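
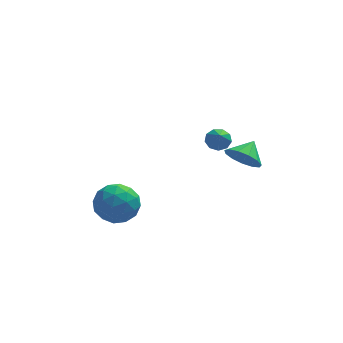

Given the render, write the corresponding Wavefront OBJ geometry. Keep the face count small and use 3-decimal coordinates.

v 2.93 0.279 -0.414
v 3.689 -0.164 -0.556
v 3.47 1.021 0.154
v 3.642 0.161 -0.935
v 3.369 0.523 -1.149
v 2.957 0.807 -1.13
v 2.536 0.924 -0.883
v 2.24 0.836 -0.488
v 2.164 0.571 -0.069
v 2.331 0.213 0.24
v 2.688 -0.124 0.341
v 3.122 -0.333 0.203
v 3.495 -0.348 -0.132
v 2.132 3.55 -1.507
v 2.506 3.192 -1.829
v 2.148 2.87 -0.733
v 2.728 3.459 -1.599
v 2.672 3.769 -1.325
v 2.363 3.976 -1.136
v 1.946 3.984 -1.121
v 1.616 3.789 -1.286
v 1.528 3.482 -1.555
v 1.723 3.206 -1.8
v 2.109 3.092 -1.909
v -2.75 -0.883 -1.634
v -1.878 -1.157 -1.094
v -3.102 -2.543 -1.906
v -2.23 -2.817 -1.366
v -3.056 -2.385 -0.857
v -2.839 -1.359 -0.689
v -2.141 -2.341 -2.311
v -1.924 -1.315 -2.143
v -1.502 -2.058 -1.512
v -2.067 -2.085 -0.613
v -2.913 -1.615 -2.387
v -3.478 -1.642 -1.488
v -2.283 -0.874 -1.34
v -2.697 -2.826 -1.66
v -3.183 -2.572 -1.361
v -2.67 -2.733 -1.043
v -2.848 -0.993 -1.102
v -2.335 -1.154 -0.784
v -3.028 -1.876 -0.645
v -2.645 -2.546 -2.216
v -2.132 -2.707 -1.898
v -2.31 -0.967 -1.957
v -1.797 -1.128 -1.639
v -1.952 -1.824 -2.355
v -1.549 -1.565 -1.268
v -1.756 -2.54 -1.428
v -1.704 -2.261 -1.984
v -1.576 -1.658 -1.885
v -1.882 -1.581 -0.74
v -2.089 -2.556 -0.9
v -2.574 -2.303 -0.601
v -2.446 -1.7 -0.502
v -1.66 -2.11 -0.986
v -2.891 -1.144 -2.1
v -3.098 -2.119 -2.26
v -2.534 -2 -2.498
v -2.406 -1.397 -2.399
v -3.224 -1.16 -1.572
v -3.431 -2.135 -1.732
v -3.404 -2.042 -1.115
v -3.276 -1.439 -1.016
v -3.32 -1.59 -2.014
f 2 1 4
f 2 4 3
f 4 1 5
f 4 5 3
f 5 1 6
f 5 6 3
f 6 1 7
f 6 7 3
f 7 1 8
f 7 8 3
f 8 1 9
f 8 9 3
f 9 1 10
f 9 10 3
f 10 1 11
f 10 11 3
f 11 1 12
f 11 12 3
f 12 1 13
f 12 13 3
f 13 1 2
f 13 2 3
f 15 14 17
f 15 17 16
f 17 14 18
f 17 18 16
f 18 14 19
f 18 19 16
f 19 14 20
f 19 20 16
f 20 14 21
f 20 21 16
f 21 14 22
f 21 22 16
f 22 14 23
f 22 23 16
f 23 14 24
f 23 24 16
f 24 14 15
f 24 15 16
f 25 62 41
f 62 36 65
f 41 65 30
f 62 65 41
f 25 41 37
f 41 30 42
f 37 42 26
f 41 42 37
f 25 37 46
f 37 26 47
f 46 47 32
f 37 47 46
f 25 46 58
f 46 32 61
f 58 61 35
f 46 61 58
f 25 58 62
f 58 35 66
f 62 66 36
f 58 66 62
f 26 42 53
f 42 30 56
f 53 56 34
f 42 56 53
f 30 65 43
f 65 36 64
f 43 64 29
f 65 64 43
f 36 66 63
f 66 35 59
f 63 59 27
f 66 59 63
f 35 61 60
f 61 32 48
f 60 48 31
f 61 48 60
f 32 47 52
f 47 26 49
f 52 49 33
f 47 49 52
f 28 54 40
f 54 34 55
f 40 55 29
f 54 55 40
f 28 40 38
f 40 29 39
f 38 39 27
f 40 39 38
f 28 38 45
f 38 27 44
f 45 44 31
f 38 44 45
f 28 45 50
f 45 31 51
f 50 51 33
f 45 51 50
f 28 50 54
f 50 33 57
f 54 57 34
f 50 57 54
f 29 55 43
f 55 34 56
f 43 56 30
f 55 56 43
f 27 39 63
f 39 29 64
f 63 64 36
f 39 64 63
f 31 44 60
f 44 27 59
f 60 59 35
f 44 59 60
f 33 51 52
f 51 31 48
f 52 48 32
f 51 48 52
f 34 57 53
f 57 33 49
f 53 49 26
f 57 49 53



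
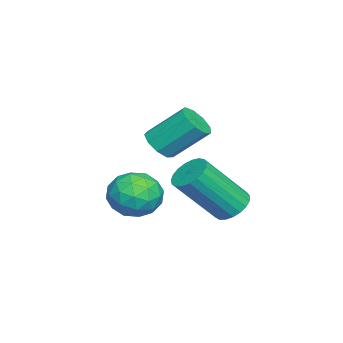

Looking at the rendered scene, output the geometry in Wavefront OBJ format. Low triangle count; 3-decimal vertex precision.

v -1.983 1.763 -1.285
v -1.34 1.062 -1.113
v -2.82 1.298 -0.047
v -2.177 0.597 0.125
v -1.931 1.523 0.261
v -1.414 1.81 -0.505
v -2.746 0.55 -0.655
v -2.229 0.837 -1.421
v -1.811 0.312 -0.724
v -1.307 0.913 -0.158
v -2.853 1.447 -1.002
v -2.349 2.048 -0.436
v -1.588 1.453 -1.308
v -2.572 0.907 0.148
v -2.428 1.451 0.227
v -2.049 1.039 0.329
v -1.632 1.893 -0.95
v -1.253 1.481 -0.849
v -1.601 1.752 -0.042
v -2.907 0.879 -0.311
v -2.528 0.467 -0.21
v -2.111 1.321 -1.489
v -1.732 0.909 -1.387
v -2.559 0.608 -1.118
v -1.487 0.6 -0.978
v -1.979 0.327 -0.25
v -2.313 0.299 -0.709
v -2.009 0.468 -1.159
v -1.191 0.954 -0.645
v -1.683 0.681 0.083
v -1.538 1.225 0.162
v -1.234 1.394 -0.288
v -1.468 0.513 -0.416
v -2.477 1.679 -1.243
v -2.969 1.406 -0.515
v -2.926 0.966 -0.872
v -2.622 1.135 -1.322
v -2.181 2.033 -0.91
v -2.673 1.76 -0.182
v -2.151 1.892 -0.001
v -1.847 2.061 -0.451
v -2.692 1.847 -0.744
v -1.077 2.229 2.116
v -0.531 2.028 2.405
v -0.677 3.169 3.474
v -1.223 3.371 3.184
v -0.436 2.331 2.095
v -0.581 3.472 3.163
v -0.64 2.587 1.794
v -0.785 3.728 2.862
v -1.049 2.675 1.644
v -1.194 3.816 2.712
v -1.471 2.555 1.714
v -1.617 3.696 2.783
v -1.709 2.283 1.973
v -1.855 3.424 3.041
v -1.651 1.985 2.298
v -1.797 3.126 3.367
v -1.325 1.802 2.538
v -1.471 2.943 3.607
v -0.883 1.819 2.581
v -1.028 2.96 3.649
v -1.206 4.492 -0.306
v -0.801 5.014 -0.107
v -0.069 3.83 1.505
v -0.474 3.308 1.306
v -1.042 5.065 0.04
v -0.31 3.882 1.653
v -1.311 5.018 0.128
v -0.579 3.834 1.74
v -1.562 4.879 0.14
v -0.83 3.696 1.752
v -1.752 4.674 0.075
v -1.019 3.49 1.688
v -1.847 4.437 -0.055
v -1.114 3.253 1.557
v -1.831 4.209 -0.23
v -1.099 3.026 1.383
v -1.707 4.031 -0.417
v -0.975 2.847 1.195
v -1.497 3.932 -0.585
v -0.765 2.748 1.027
v -1.236 3.93 -0.705
v -0.504 2.746 0.907
v -0.971 4.025 -0.756
v -0.238 2.841 0.856
v -0.745 4.201 -0.729
v -0.013 3.017 0.883
v -0.6 4.427 -0.629
v 0.132 3.243 0.983
v -0.559 4.664 -0.473
v 0.173 3.481 1.139
v -0.631 4.872 -0.289
v 0.102 3.688 1.324
f 1 38 17
f 38 12 41
f 17 41 6
f 38 41 17
f 1 17 13
f 17 6 18
f 13 18 2
f 17 18 13
f 1 13 22
f 13 2 23
f 22 23 8
f 13 23 22
f 1 22 34
f 22 8 37
f 34 37 11
f 22 37 34
f 1 34 38
f 34 11 42
f 38 42 12
f 34 42 38
f 2 18 29
f 18 6 32
f 29 32 10
f 18 32 29
f 6 41 19
f 41 12 40
f 19 40 5
f 41 40 19
f 12 42 39
f 42 11 35
f 39 35 3
f 42 35 39
f 11 37 36
f 37 8 24
f 36 24 7
f 37 24 36
f 8 23 28
f 23 2 25
f 28 25 9
f 23 25 28
f 4 30 16
f 30 10 31
f 16 31 5
f 30 31 16
f 4 16 14
f 16 5 15
f 14 15 3
f 16 15 14
f 4 14 21
f 14 3 20
f 21 20 7
f 14 20 21
f 4 21 26
f 21 7 27
f 26 27 9
f 21 27 26
f 4 26 30
f 26 9 33
f 30 33 10
f 26 33 30
f 5 31 19
f 31 10 32
f 19 32 6
f 31 32 19
f 3 15 39
f 15 5 40
f 39 40 12
f 15 40 39
f 7 20 36
f 20 3 35
f 36 35 11
f 20 35 36
f 9 27 28
f 27 7 24
f 28 24 8
f 27 24 28
f 10 33 29
f 33 9 25
f 29 25 2
f 33 25 29
f 44 43 47
f 44 47 45
f 45 47 48
f 45 48 46
f 47 43 49
f 47 49 48
f 48 49 50
f 48 50 46
f 49 43 51
f 49 51 50
f 50 51 52
f 50 52 46
f 51 43 53
f 51 53 52
f 52 53 54
f 52 54 46
f 53 43 55
f 53 55 54
f 54 55 56
f 54 56 46
f 55 43 57
f 55 57 56
f 56 57 58
f 56 58 46
f 57 43 59
f 57 59 58
f 58 59 60
f 58 60 46
f 59 43 61
f 59 61 60
f 60 61 62
f 60 62 46
f 61 43 44
f 61 44 62
f 62 44 45
f 62 45 46
f 64 63 67
f 64 67 65
f 65 67 68
f 65 68 66
f 67 63 69
f 67 69 68
f 68 69 70
f 68 70 66
f 69 63 71
f 69 71 70
f 70 71 72
f 70 72 66
f 71 63 73
f 71 73 72
f 72 73 74
f 72 74 66
f 73 63 75
f 73 75 74
f 74 75 76
f 74 76 66
f 75 63 77
f 75 77 76
f 76 77 78
f 76 78 66
f 77 63 79
f 77 79 78
f 78 79 80
f 78 80 66
f 79 63 81
f 79 81 80
f 80 81 82
f 80 82 66
f 81 63 83
f 81 83 82
f 82 83 84
f 82 84 66
f 83 63 85
f 83 85 84
f 84 85 86
f 84 86 66
f 85 63 87
f 85 87 86
f 86 87 88
f 86 88 66
f 87 63 89
f 87 89 88
f 88 89 90
f 88 90 66
f 89 63 91
f 89 91 90
f 90 91 92
f 90 92 66
f 91 63 93
f 91 93 92
f 92 93 94
f 92 94 66
f 93 63 64
f 93 64 94
f 94 64 65
f 94 65 66



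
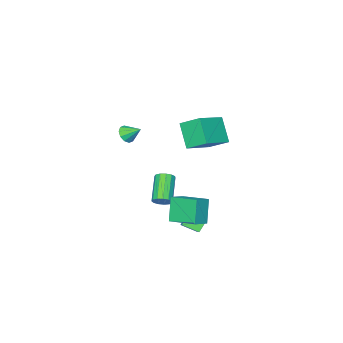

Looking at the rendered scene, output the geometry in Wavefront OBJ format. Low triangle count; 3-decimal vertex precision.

v 3.46 -3.338 2.602
v 3.655 -3.669 3.139
v 3.14 -2.462 3.258
v 3.972 -3.451 3.003
v 4.093 -3.19 2.713
v 3.973 -2.986 2.382
v 3.656 -2.916 2.134
v 3.265 -3.008 2.065
v 2.948 -3.225 2.202
v 2.826 -3.486 2.491
v 2.947 -3.69 2.823
v 3.264 -3.76 3.07
v 2.521 -1.336 -2.726
v 2.952 -1.307 -2.268
v 1.751 -2.316 -1.075
v 1.319 -2.344 -1.534
v 2.747 -1.02 -2.23
v 1.546 -2.028 -1.038
v 2.47 -0.832 -2.351
v 1.269 -1.841 -1.158
v 2.21 -0.805 -2.59
v 1.009 -1.813 -1.398
v 2.048 -0.946 -2.873
v 0.847 -1.955 -1.68
v 2.036 -1.211 -3.109
v 0.835 -2.219 -1.917
v 2.178 -1.515 -3.223
v 0.977 -2.524 -2.031
v 2.429 -1.763 -3.18
v 1.228 -2.771 -1.988
v 2.709 -1.875 -2.993
v 1.508 -2.883 -1.8
v 2.929 -1.815 -2.721
v 1.728 -2.824 -1.528
v 3.019 -1.604 -2.45
v 1.818 -2.612 -1.258
v 0.552 -0.041 3.805
v 0.168 1.198 4.599
v 1.033 1.021 2.382
v 0.649 2.259 3.176
v 2.471 0.081 4.544
v 2.087 1.319 5.338
v 2.952 1.142 3.121
v 2.568 2.381 3.915
v 2.999 0.747 -3.132
v 2.369 0.248 -1.589
v 2.667 2.553 -2.683
v 2.038 2.053 -1.139
v 4.042 0.827 -2.681
v 3.413 0.327 -1.137
v 3.711 2.632 -2.231
v 3.081 2.133 -0.688
v 1.411 1.078 -3.796
v 1.893 1.695 -3.276
v 2.014 1.134 -4.421
v 2.496 1.751 -3.901
v 1.984 0.229 -3.319
v 2.466 0.846 -2.799
v 2.587 0.285 -3.944
v 3.069 0.902 -3.424
f 2 1 4
f 2 4 3
f 4 1 5
f 4 5 3
f 5 1 6
f 5 6 3
f 6 1 7
f 6 7 3
f 7 1 8
f 7 8 3
f 8 1 9
f 8 9 3
f 9 1 10
f 9 10 3
f 10 1 11
f 10 11 3
f 11 1 12
f 11 12 3
f 12 1 2
f 12 2 3
f 14 13 17
f 14 17 15
f 15 17 18
f 15 18 16
f 17 13 19
f 17 19 18
f 18 19 20
f 18 20 16
f 19 13 21
f 19 21 20
f 20 21 22
f 20 22 16
f 21 13 23
f 21 23 22
f 22 23 24
f 22 24 16
f 23 13 25
f 23 25 24
f 24 25 26
f 24 26 16
f 25 13 27
f 25 27 26
f 26 27 28
f 26 28 16
f 27 13 29
f 27 29 28
f 28 29 30
f 28 30 16
f 29 13 31
f 29 31 30
f 30 31 32
f 30 32 16
f 31 13 33
f 31 33 32
f 32 33 34
f 32 34 16
f 33 13 35
f 33 35 34
f 34 35 36
f 34 36 16
f 35 13 14
f 35 14 36
f 36 14 15
f 36 15 16
f 38 40 37
f 41 38 37
f 37 40 39
f 39 41 37
f 38 44 40
f 42 38 41
f 42 44 38
f 40 44 39
f 43 41 39
f 39 44 43
f 43 42 41
f 44 42 43
f 46 48 45
f 49 46 45
f 45 48 47
f 47 49 45
f 46 52 48
f 50 46 49
f 50 52 46
f 48 52 47
f 51 49 47
f 47 52 51
f 51 50 49
f 52 50 51
f 54 56 53
f 57 54 53
f 53 56 55
f 55 57 53
f 54 60 56
f 58 54 57
f 58 60 54
f 56 60 55
f 59 57 55
f 55 60 59
f 59 58 57
f 60 58 59



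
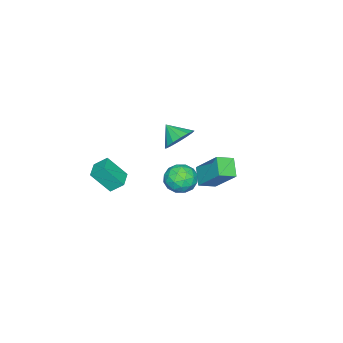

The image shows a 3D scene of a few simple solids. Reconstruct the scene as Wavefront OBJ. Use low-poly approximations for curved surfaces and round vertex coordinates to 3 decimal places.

v -3.215 -0.704 2.16
v -2.355 -0.583 2.519
v -3.385 -1.636 2.88
v -2.648 -0.313 2.799
v -3.092 -0.148 2.908
v -3.57 -0.132 2.817
v -3.953 -0.27 2.549
v -4.138 -0.523 2.177
v -4.076 -0.825 1.801
v -3.783 -1.095 1.521
v -3.338 -1.259 1.412
v -2.861 -1.275 1.503
v -2.478 -1.138 1.771
v -2.293 -0.885 2.143
v -1.864 -3.883 -1.415
v -1.425 -4.814 -0.203
v -2.129 -3.209 -0.801
v -1.69 -4.139 0.411
v -0.87 -3.461 -1.451
v -0.431 -4.391 -0.239
v -1.135 -2.786 -0.837
v -0.696 -3.717 0.375
v -3.922 -0.077 -1.415
v -3.035 -0.486 -1.358
v -4.585 -1.514 -1.402
v -3.698 -1.923 -1.345
v -4.054 -1.419 -0.586
v -3.644 -0.531 -0.594
v -3.976 -1.469 -2.166
v -3.566 -0.581 -2.174
v -3.069 -1.346 -1.822
v -3.117 -1.315 -0.846
v -4.503 -0.685 -1.914
v -4.551 -0.654 -0.938
v -3.42 -0.156 -1.387
v -4.2 -1.844 -1.373
v -4.409 -1.548 -0.926
v -3.888 -1.789 -0.893
v -3.778 -0.182 -0.938
v -3.257 -0.422 -0.905
v -3.856 -0.971 -0.452
v -4.363 -1.578 -1.855
v -3.842 -1.818 -1.822
v -3.732 -0.211 -1.867
v -3.211 -0.452 -1.834
v -3.764 -1.029 -2.308
v -2.919 -0.901 -1.627
v -3.309 -1.746 -1.62
v -3.472 -1.479 -2.102
v -3.231 -0.957 -2.106
v -2.947 -0.883 -1.053
v -3.337 -1.728 -1.046
v -3.546 -1.432 -0.6
v -3.305 -0.91 -0.604
v -2.967 -1.389 -1.326
v -4.283 -0.272 -1.714
v -4.673 -1.117 -1.707
v -4.315 -1.09 -2.156
v -4.074 -0.568 -2.16
v -4.311 -0.254 -1.14
v -4.701 -1.099 -1.133
v -4.389 -1.043 -0.654
v -4.148 -0.521 -0.658
v -4.653 -0.611 -1.434
v -2.247 1.826 1.505
v -1.919 3.179 2.996
v -1.504 2.398 0.822
v -1.176 3.751 2.313
v -1.504 1.269 1.847
v -1.176 2.622 3.338
v -0.761 1.841 1.164
v -0.433 3.194 2.655
f 2 1 4
f 2 4 3
f 4 1 5
f 4 5 3
f 5 1 6
f 5 6 3
f 6 1 7
f 6 7 3
f 7 1 8
f 7 8 3
f 8 1 9
f 8 9 3
f 9 1 10
f 9 10 3
f 10 1 11
f 10 11 3
f 11 1 12
f 11 12 3
f 12 1 13
f 12 13 3
f 13 1 14
f 13 14 3
f 14 1 2
f 14 2 3
f 16 18 15
f 19 16 15
f 15 18 17
f 17 19 15
f 16 22 18
f 20 16 19
f 20 22 16
f 18 22 17
f 21 19 17
f 17 22 21
f 21 20 19
f 22 20 21
f 23 60 39
f 60 34 63
f 39 63 28
f 60 63 39
f 23 39 35
f 39 28 40
f 35 40 24
f 39 40 35
f 23 35 44
f 35 24 45
f 44 45 30
f 35 45 44
f 23 44 56
f 44 30 59
f 56 59 33
f 44 59 56
f 23 56 60
f 56 33 64
f 60 64 34
f 56 64 60
f 24 40 51
f 40 28 54
f 51 54 32
f 40 54 51
f 28 63 41
f 63 34 62
f 41 62 27
f 63 62 41
f 34 64 61
f 64 33 57
f 61 57 25
f 64 57 61
f 33 59 58
f 59 30 46
f 58 46 29
f 59 46 58
f 30 45 50
f 45 24 47
f 50 47 31
f 45 47 50
f 26 52 38
f 52 32 53
f 38 53 27
f 52 53 38
f 26 38 36
f 38 27 37
f 36 37 25
f 38 37 36
f 26 36 43
f 36 25 42
f 43 42 29
f 36 42 43
f 26 43 48
f 43 29 49
f 48 49 31
f 43 49 48
f 26 48 52
f 48 31 55
f 52 55 32
f 48 55 52
f 27 53 41
f 53 32 54
f 41 54 28
f 53 54 41
f 25 37 61
f 37 27 62
f 61 62 34
f 37 62 61
f 29 42 58
f 42 25 57
f 58 57 33
f 42 57 58
f 31 49 50
f 49 29 46
f 50 46 30
f 49 46 50
f 32 55 51
f 55 31 47
f 51 47 24
f 55 47 51
f 66 68 65
f 69 66 65
f 65 68 67
f 67 69 65
f 66 72 68
f 70 66 69
f 70 72 66
f 68 72 67
f 71 69 67
f 67 72 71
f 71 70 69
f 72 70 71



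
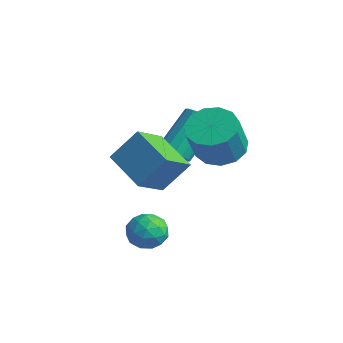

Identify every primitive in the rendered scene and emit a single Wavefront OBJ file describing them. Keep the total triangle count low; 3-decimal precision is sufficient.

v 2.312 0.957 -0.389
v 2.669 -0.3 0.346
v 2.8 1.816 0.844
v 3.157 0.558 1.579
v 4.043 1.022 -1.119
v 4.4 -0.236 -0.384
v 4.531 1.88 0.114
v 4.888 0.623 0.849
v 3.229 0.137 -3.13
v 3.492 0.495 -2.428
v 4.448 0.305 -3.672
v 4.711 0.663 -2.97
v 4.534 -0.149 -2.982
v 3.781 -0.253 -2.647
v 4.159 1.053 -3.453
v 3.406 0.949 -3.118
v 4.067 1.061 -2.628
v 4.299 0.318 -2.336
v 3.641 0.482 -3.764
v 3.873 -0.261 -3.472
v 3.254 0.301 -2.731
v 4.686 0.499 -3.369
v 4.583 0.022 -3.376
v 4.737 0.232 -2.963
v 3.424 -0.138 -2.86
v 3.578 0.072 -2.447
v 4.191 -0.306 -2.773
v 4.362 0.728 -3.653
v 4.516 0.938 -3.24
v 3.203 0.568 -3.137
v 3.357 0.778 -2.724
v 3.749 1.106 -3.327
v 3.746 0.844 -2.436
v 4.462 0.943 -2.755
v 4.138 1.172 -3.039
v 3.695 1.111 -2.842
v 3.882 0.408 -2.265
v 4.599 0.507 -2.583
v 4.495 0.029 -2.59
v 4.052 -0.032 -2.394
v 4.22 0.74 -2.382
v 3.341 0.293 -3.517
v 4.058 0.392 -3.835
v 3.888 0.832 -3.706
v 3.445 0.771 -3.51
v 3.478 -0.143 -3.345
v 4.194 -0.044 -3.664
v 4.245 -0.311 -3.258
v 3.802 -0.372 -3.061
v 3.72 0.06 -3.718
v 3.631 3.809 0.127
v 4.566 3.814 -0.254
v 5.185 2.957 1.252
v 4.249 2.951 1.633
v 4.511 4.297 0.043
v 5.13 3.439 1.549
v 4.176 4.624 0.367
v 4.795 3.767 1.873
v 3.669 4.692 0.615
v 4.288 3.835 2.12
v 3.149 4.48 0.708
v 3.768 3.623 2.213
v 2.782 4.055 0.616
v 3.401 3.198 2.122
v 2.684 3.552 0.37
v 3.303 2.694 1.875
v 2.887 3.13 0.046
v 3.506 2.272 1.552
v 3.326 2.923 -0.252
v 3.945 2.066 1.254
v 3.862 2.998 -0.429
v 4.481 2.141 1.076
v 4.324 3.33 -0.43
v 4.943 2.473 1.076
v 1.599 3.125 -0.914
v 2.262 3.073 -0.732
v 1.964 4.524 0.757
v 1.301 4.575 0.574
v 2.255 3.328 -0.982
v 1.957 4.779 0.507
v 2.071 3.529 -1.214
v 1.773 4.98 0.275
v 1.762 3.621 -1.365
v 1.464 5.072 0.123
v 1.408 3.58 -1.396
v 1.11 5.031 0.092
v 1.106 3.417 -1.298
v 0.808 4.868 0.191
v 0.936 3.176 -1.097
v 0.638 4.627 0.392
v 0.943 2.921 -0.847
v 0.645 4.372 0.642
v 1.127 2.72 -0.615
v 0.829 4.171 0.874
v 1.436 2.628 -0.463
v 1.138 4.079 1.025
v 1.79 2.669 -0.432
v 1.492 4.12 1.056
v 2.092 2.832 -0.531
v 1.794 4.283 0.958
f 2 4 1
f 5 2 1
f 1 4 3
f 3 5 1
f 2 8 4
f 6 2 5
f 6 8 2
f 4 8 3
f 7 5 3
f 3 8 7
f 7 6 5
f 8 6 7
f 9 46 25
f 46 20 49
f 25 49 14
f 46 49 25
f 9 25 21
f 25 14 26
f 21 26 10
f 25 26 21
f 9 21 30
f 21 10 31
f 30 31 16
f 21 31 30
f 9 30 42
f 30 16 45
f 42 45 19
f 30 45 42
f 9 42 46
f 42 19 50
f 46 50 20
f 42 50 46
f 10 26 37
f 26 14 40
f 37 40 18
f 26 40 37
f 14 49 27
f 49 20 48
f 27 48 13
f 49 48 27
f 20 50 47
f 50 19 43
f 47 43 11
f 50 43 47
f 19 45 44
f 45 16 32
f 44 32 15
f 45 32 44
f 16 31 36
f 31 10 33
f 36 33 17
f 31 33 36
f 12 38 24
f 38 18 39
f 24 39 13
f 38 39 24
f 12 24 22
f 24 13 23
f 22 23 11
f 24 23 22
f 12 22 29
f 22 11 28
f 29 28 15
f 22 28 29
f 12 29 34
f 29 15 35
f 34 35 17
f 29 35 34
f 12 34 38
f 34 17 41
f 38 41 18
f 34 41 38
f 13 39 27
f 39 18 40
f 27 40 14
f 39 40 27
f 11 23 47
f 23 13 48
f 47 48 20
f 23 48 47
f 15 28 44
f 28 11 43
f 44 43 19
f 28 43 44
f 17 35 36
f 35 15 32
f 36 32 16
f 35 32 36
f 18 41 37
f 41 17 33
f 37 33 10
f 41 33 37
f 52 51 55
f 52 55 53
f 53 55 56
f 53 56 54
f 55 51 57
f 55 57 56
f 56 57 58
f 56 58 54
f 57 51 59
f 57 59 58
f 58 59 60
f 58 60 54
f 59 51 61
f 59 61 60
f 60 61 62
f 60 62 54
f 61 51 63
f 61 63 62
f 62 63 64
f 62 64 54
f 63 51 65
f 63 65 64
f 64 65 66
f 64 66 54
f 65 51 67
f 65 67 66
f 66 67 68
f 66 68 54
f 67 51 69
f 67 69 68
f 68 69 70
f 68 70 54
f 69 51 71
f 69 71 70
f 70 71 72
f 70 72 54
f 71 51 73
f 71 73 72
f 72 73 74
f 72 74 54
f 73 51 52
f 73 52 74
f 74 52 53
f 74 53 54
f 76 75 79
f 76 79 77
f 77 79 80
f 77 80 78
f 79 75 81
f 79 81 80
f 80 81 82
f 80 82 78
f 81 75 83
f 81 83 82
f 82 83 84
f 82 84 78
f 83 75 85
f 83 85 84
f 84 85 86
f 84 86 78
f 85 75 87
f 85 87 86
f 86 87 88
f 86 88 78
f 87 75 89
f 87 89 88
f 88 89 90
f 88 90 78
f 89 75 91
f 89 91 90
f 90 91 92
f 90 92 78
f 91 75 93
f 91 93 92
f 92 93 94
f 92 94 78
f 93 75 95
f 93 95 94
f 94 95 96
f 94 96 78
f 95 75 97
f 95 97 96
f 96 97 98
f 96 98 78
f 97 75 99
f 97 99 98
f 98 99 100
f 98 100 78
f 99 75 76
f 99 76 100
f 100 76 77
f 100 77 78



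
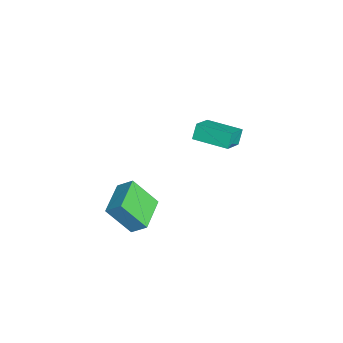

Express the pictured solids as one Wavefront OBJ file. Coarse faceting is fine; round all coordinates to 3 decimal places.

v -3.419 2.301 2.26
v -2.295 1.639 3.078
v -2.473 3.891 2.245
v -1.348 3.228 3.063
v -3.012 2.052 1.497
v -1.887 1.389 2.315
v -2.065 3.641 1.482
v -0.941 2.979 2.3
v 2.035 -2.476 3.004
v 2.366 -1.792 3.639
v 2.37 -1.356 1.623
v 2.701 -0.672 2.258
v 3.699 -3.148 2.862
v 4.03 -2.464 3.497
v 4.034 -2.028 1.481
v 4.365 -1.344 2.116
f 2 4 1
f 5 2 1
f 1 4 3
f 3 5 1
f 2 8 4
f 6 2 5
f 6 8 2
f 4 8 3
f 7 5 3
f 3 8 7
f 7 6 5
f 8 6 7
f 10 12 9
f 13 10 9
f 9 12 11
f 11 13 9
f 10 16 12
f 14 10 13
f 14 16 10
f 12 16 11
f 15 13 11
f 11 16 15
f 15 14 13
f 16 14 15



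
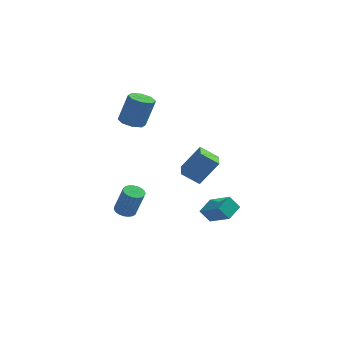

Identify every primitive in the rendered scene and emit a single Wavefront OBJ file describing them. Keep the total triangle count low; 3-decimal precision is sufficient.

v 1.159 -4.067 -2.739
v 2.448 -4.788 -2.003
v 1.482 -3.027 -2.285
v 2.771 -3.748 -1.549
v 1.709 -3.892 -3.531
v 2.998 -4.613 -2.795
v 2.032 -2.852 -3.077
v 3.321 -3.573 -2.341
v -3.691 -0.922 2.269
v -2.983 -1.295 2.091
v -2.421 -1.132 3.972
v -3.129 -0.758 4.151
v -2.949 -0.672 2.026
v -2.387 -0.509 3.907
v -3.349 -0.195 2.104
v -2.787 -0.032 3.985
v -3.949 -0.143 2.279
v -3.387 0.02 4.16
v -4.399 -0.548 2.448
v -3.837 -0.385 4.329
v -4.433 -1.171 2.513
v -3.871 -1.008 4.394
v -4.033 -1.648 2.435
v -3.471 -1.485 4.316
v -3.433 -1.7 2.26
v -2.871 -1.537 4.141
v -4.022 -1.28 -4.702
v -3.665 -1.805 -4.918
v -3.021 -2.084 -3.174
v -3.378 -1.56 -2.958
v -3.485 -1.595 -4.951
v -2.841 -1.874 -3.207
v -3.398 -1.33 -4.941
v -2.754 -1.609 -3.197
v -3.419 -1.057 -4.889
v -2.775 -1.336 -3.145
v -3.544 -0.823 -4.805
v -2.9 -1.102 -3.061
v -3.752 -0.667 -4.704
v -3.107 -0.947 -2.96
v -4.006 -0.618 -4.602
v -3.362 -0.897 -2.858
v -4.264 -0.683 -4.517
v -3.619 -0.963 -2.773
v -4.479 -0.852 -4.465
v -3.835 -1.131 -2.721
v -4.616 -1.094 -4.453
v -3.971 -1.374 -2.709
v -4.65 -1.369 -4.484
v -4.005 -1.648 -2.74
v -4.575 -1.628 -4.553
v -3.931 -1.908 -2.81
v -4.405 -1.828 -4.648
v -3.761 -2.107 -2.904
v -4.169 -1.932 -4.752
v -3.524 -2.212 -3.008
v -3.907 -1.924 -4.848
v -3.263 -2.203 -3.104
v 0.072 -3.974 -0.026
v 1.042 -3.495 1.438
v -0.391 -2.353 -0.248
v 0.578 -1.875 1.216
v 1.082 -3.785 -0.756
v 2.051 -3.307 0.708
v 0.618 -2.165 -0.978
v 1.588 -1.686 0.486
f 2 4 1
f 5 2 1
f 1 4 3
f 3 5 1
f 2 8 4
f 6 2 5
f 6 8 2
f 4 8 3
f 7 5 3
f 3 8 7
f 7 6 5
f 8 6 7
f 10 9 13
f 10 13 11
f 11 13 14
f 11 14 12
f 13 9 15
f 13 15 14
f 14 15 16
f 14 16 12
f 15 9 17
f 15 17 16
f 16 17 18
f 16 18 12
f 17 9 19
f 17 19 18
f 18 19 20
f 18 20 12
f 19 9 21
f 19 21 20
f 20 21 22
f 20 22 12
f 21 9 23
f 21 23 22
f 22 23 24
f 22 24 12
f 23 9 25
f 23 25 24
f 24 25 26
f 24 26 12
f 25 9 10
f 25 10 26
f 26 10 11
f 26 11 12
f 28 27 31
f 28 31 29
f 29 31 32
f 29 32 30
f 31 27 33
f 31 33 32
f 32 33 34
f 32 34 30
f 33 27 35
f 33 35 34
f 34 35 36
f 34 36 30
f 35 27 37
f 35 37 36
f 36 37 38
f 36 38 30
f 37 27 39
f 37 39 38
f 38 39 40
f 38 40 30
f 39 27 41
f 39 41 40
f 40 41 42
f 40 42 30
f 41 27 43
f 41 43 42
f 42 43 44
f 42 44 30
f 43 27 45
f 43 45 44
f 44 45 46
f 44 46 30
f 45 27 47
f 45 47 46
f 46 47 48
f 46 48 30
f 47 27 49
f 47 49 48
f 48 49 50
f 48 50 30
f 49 27 51
f 49 51 50
f 50 51 52
f 50 52 30
f 51 27 53
f 51 53 52
f 52 53 54
f 52 54 30
f 53 27 55
f 53 55 54
f 54 55 56
f 54 56 30
f 55 27 57
f 55 57 56
f 56 57 58
f 56 58 30
f 57 27 28
f 57 28 58
f 58 28 29
f 58 29 30
f 60 62 59
f 63 60 59
f 59 62 61
f 61 63 59
f 60 66 62
f 64 60 63
f 64 66 60
f 62 66 61
f 65 63 61
f 61 66 65
f 65 64 63
f 66 64 65



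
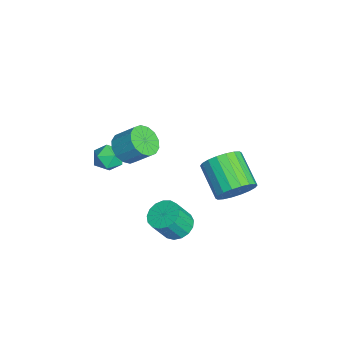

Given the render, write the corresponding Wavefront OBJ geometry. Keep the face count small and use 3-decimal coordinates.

v -3.49 -2.119 -0.677
v -3.109 -1.679 -1.254
v -2.331 -2.661 -0.326
v -1.95 -2.221 -0.903
v -2.265 -1.848 -0.245
v -2.981 -1.512 -0.462
v -2.459 -2.828 -1.118
v -3.175 -2.492 -1.335
v -2.472 -2.117 -1.528
v -2.352 -1.511 -0.988
v -3.088 -2.829 -0.592
v -2.968 -2.223 -0.052
v -1.098 3.777 -1.965
v -0.601 3.964 -1.071
v -2.165 3.29 -0.061
v -2.662 3.103 -0.955
v -0.824 4.362 -1.15
v -2.388 3.688 -0.14
v -1.1 4.644 -1.391
v -2.665 3.97 -0.381
v -1.377 4.754 -1.745
v -2.941 4.081 -0.735
v -1.598 4.671 -2.143
v -3.162 3.998 -1.133
v -1.72 4.411 -2.506
v -3.284 3.737 -1.496
v -1.719 4.025 -2.762
v -3.283 3.351 -1.751
v -1.595 3.59 -2.859
v -3.159 2.916 -1.849
v -1.372 3.192 -2.78
v -2.936 2.518 -1.77
v -1.095 2.91 -2.539
v -2.66 2.236 -1.529
v -0.819 2.799 -2.185
v -2.383 2.126 -1.175
v -0.598 2.882 -1.787
v -2.162 2.209 -0.777
v -0.476 3.143 -1.424
v -2.04 2.469 -0.414
v -0.477 3.529 -1.169
v -2.041 2.855 -0.158
v 1.826 0.996 -1.583
v 2.614 1.164 -1.733
v 2.983 0.512 -0.527
v 2.194 0.344 -0.377
v 2.49 1.474 -1.528
v 2.858 0.822 -0.321
v 2.213 1.675 -1.335
v 2.581 1.023 -0.128
v 1.847 1.72 -1.199
v 2.216 1.068 0.008
v 1.477 1.599 -1.151
v 1.846 0.947 0.056
v 1.187 1.34 -1.202
v 1.555 0.688 0.004
v 1.043 1.002 -1.341
v 1.411 0.351 -0.134
v 1.078 0.663 -1.535
v 1.446 0.011 -0.328
v 1.285 0.4 -1.74
v 1.653 -0.252 -0.533
v 1.615 0.273 -1.909
v 1.984 -0.378 -0.703
v 1.994 0.312 -2.004
v 2.363 -0.339 -0.797
v 2.334 0.508 -2.002
v 2.703 -0.144 -0.796
v 2.558 0.815 -1.905
v 2.927 0.164 -0.698
v 0.534 -1.28 2.857
v 1.347 -1.415 2.647
v 1.718 -0.554 3.533
v 0.906 -0.42 3.743
v 1.214 -1.088 2.384
v 1.586 -0.227 3.27
v 0.899 -0.812 2.249
v 1.271 0.049 3.135
v 0.486 -0.662 2.276
v 0.858 0.199 3.162
v 0.086 -0.677 2.459
v 0.458 0.183 3.345
v -0.194 -0.855 2.749
v 0.178 0.006 3.635
v -0.278 -1.146 3.067
v 0.093 -0.285 3.953
v -0.146 -1.473 3.33
v 0.226 -0.612 4.216
v 0.169 -1.749 3.465
v 0.541 -0.888 4.351
v 0.582 -1.899 3.438
v 0.954 -1.038 4.324
v 0.982 -1.883 3.255
v 1.354 -1.023 4.141
v 1.262 -1.706 2.965
v 1.634 -0.845 3.851
f 1 12 6
f 1 6 2
f 1 2 8
f 1 8 11
f 1 11 12
f 2 6 10
f 6 12 5
f 12 11 3
f 11 8 7
f 8 2 9
f 4 10 5
f 4 5 3
f 4 3 7
f 4 7 9
f 4 9 10
f 5 10 6
f 3 5 12
f 7 3 11
f 9 7 8
f 10 9 2
f 14 13 17
f 14 17 15
f 15 17 18
f 15 18 16
f 17 13 19
f 17 19 18
f 18 19 20
f 18 20 16
f 19 13 21
f 19 21 20
f 20 21 22
f 20 22 16
f 21 13 23
f 21 23 22
f 22 23 24
f 22 24 16
f 23 13 25
f 23 25 24
f 24 25 26
f 24 26 16
f 25 13 27
f 25 27 26
f 26 27 28
f 26 28 16
f 27 13 29
f 27 29 28
f 28 29 30
f 28 30 16
f 29 13 31
f 29 31 30
f 30 31 32
f 30 32 16
f 31 13 33
f 31 33 32
f 32 33 34
f 32 34 16
f 33 13 35
f 33 35 34
f 34 35 36
f 34 36 16
f 35 13 37
f 35 37 36
f 36 37 38
f 36 38 16
f 37 13 39
f 37 39 38
f 38 39 40
f 38 40 16
f 39 13 41
f 39 41 40
f 40 41 42
f 40 42 16
f 41 13 14
f 41 14 42
f 42 14 15
f 42 15 16
f 44 43 47
f 44 47 45
f 45 47 48
f 45 48 46
f 47 43 49
f 47 49 48
f 48 49 50
f 48 50 46
f 49 43 51
f 49 51 50
f 50 51 52
f 50 52 46
f 51 43 53
f 51 53 52
f 52 53 54
f 52 54 46
f 53 43 55
f 53 55 54
f 54 55 56
f 54 56 46
f 55 43 57
f 55 57 56
f 56 57 58
f 56 58 46
f 57 43 59
f 57 59 58
f 58 59 60
f 58 60 46
f 59 43 61
f 59 61 60
f 60 61 62
f 60 62 46
f 61 43 63
f 61 63 62
f 62 63 64
f 62 64 46
f 63 43 65
f 63 65 64
f 64 65 66
f 64 66 46
f 65 43 67
f 65 67 66
f 66 67 68
f 66 68 46
f 67 43 69
f 67 69 68
f 68 69 70
f 68 70 46
f 69 43 44
f 69 44 70
f 70 44 45
f 70 45 46
f 72 71 75
f 72 75 73
f 73 75 76
f 73 76 74
f 75 71 77
f 75 77 76
f 76 77 78
f 76 78 74
f 77 71 79
f 77 79 78
f 78 79 80
f 78 80 74
f 79 71 81
f 79 81 80
f 80 81 82
f 80 82 74
f 81 71 83
f 81 83 82
f 82 83 84
f 82 84 74
f 83 71 85
f 83 85 84
f 84 85 86
f 84 86 74
f 85 71 87
f 85 87 86
f 86 87 88
f 86 88 74
f 87 71 89
f 87 89 88
f 88 89 90
f 88 90 74
f 89 71 91
f 89 91 90
f 90 91 92
f 90 92 74
f 91 71 93
f 91 93 92
f 92 93 94
f 92 94 74
f 93 71 95
f 93 95 94
f 94 95 96
f 94 96 74
f 95 71 72
f 95 72 96
f 96 72 73
f 96 73 74



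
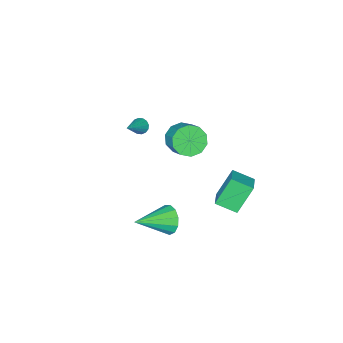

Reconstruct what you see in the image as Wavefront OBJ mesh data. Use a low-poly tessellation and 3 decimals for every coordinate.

v 0.254 -0.755 2.634
v 0.605 -0.284 1.85
v 1.037 0.745 2.661
v 0.686 0.275 3.446
v 0.031 -0.108 1.932
v 0.464 0.921 2.744
v -0.457 -0.179 2.283
v -0.025 0.85 3.094
v -0.674 -0.47 2.768
v -0.242 0.559 3.579
v -0.537 -0.87 3.202
v -0.105 0.159 4.013
v -0.097 -1.225 3.419
v 0.335 -0.196 4.23
v 0.476 -1.401 3.336
v 0.909 -0.372 4.148
v 0.965 -1.33 2.986
v 1.397 -0.301 3.797
v 1.182 -1.039 2.501
v 1.614 -0.01 3.312
v 1.045 -0.639 2.067
v 1.477 0.39 2.878
v 2.604 0.701 -1.869
v 3.018 1.222 -2.519
v 4.536 0.159 -1.071
v 2.936 1.536 -2.107
v 2.749 1.585 -1.621
v 2.515 1.353 -1.213
v 2.31 0.914 -1.013
v 2.198 0.408 -1.086
v 2.215 -0.006 -1.407
v 2.355 -0.195 -1.875
v 2.574 -0.1 -2.341
v 2.803 0.249 -2.658
v 2.968 0.742 -2.724
v -3.971 0.575 -3.079
v -3.284 -0.479 -2.538
v -3.06 1.401 -2.627
v -2.372 0.347 -2.086
v -2.948 0.373 -4.774
v -2.26 -0.681 -4.233
v -2.036 1.199 -4.322
v -1.349 0.145 -3.781
v 0.778 -3.514 2.033
v 1.055 -3.905 1.83
v 2.082 -3.106 3.027
v 1.108 -3.693 1.673
v 1.073 -3.433 1.613
v 0.958 -3.195 1.665
v 0.796 -3.042 1.816
v 0.628 -3.016 2.025
v 0.501 -3.124 2.236
v 0.448 -3.336 2.393
v 0.483 -3.596 2.454
v 0.597 -3.834 2.401
v 0.76 -3.986 2.251
v 0.927 -4.012 2.042
f 2 1 5
f 2 5 3
f 3 5 6
f 3 6 4
f 5 1 7
f 5 7 6
f 6 7 8
f 6 8 4
f 7 1 9
f 7 9 8
f 8 9 10
f 8 10 4
f 9 1 11
f 9 11 10
f 10 11 12
f 10 12 4
f 11 1 13
f 11 13 12
f 12 13 14
f 12 14 4
f 13 1 15
f 13 15 14
f 14 15 16
f 14 16 4
f 15 1 17
f 15 17 16
f 16 17 18
f 16 18 4
f 17 1 19
f 17 19 18
f 18 19 20
f 18 20 4
f 19 1 21
f 19 21 20
f 20 21 22
f 20 22 4
f 21 1 2
f 21 2 22
f 22 2 3
f 22 3 4
f 24 23 26
f 24 26 25
f 26 23 27
f 26 27 25
f 27 23 28
f 27 28 25
f 28 23 29
f 28 29 25
f 29 23 30
f 29 30 25
f 30 23 31
f 30 31 25
f 31 23 32
f 31 32 25
f 32 23 33
f 32 33 25
f 33 23 34
f 33 34 25
f 34 23 35
f 34 35 25
f 35 23 24
f 35 24 25
f 37 39 36
f 40 37 36
f 36 39 38
f 38 40 36
f 37 43 39
f 41 37 40
f 41 43 37
f 39 43 38
f 42 40 38
f 38 43 42
f 42 41 40
f 43 41 42
f 45 44 47
f 45 47 46
f 47 44 48
f 47 48 46
f 48 44 49
f 48 49 46
f 49 44 50
f 49 50 46
f 50 44 51
f 50 51 46
f 51 44 52
f 51 52 46
f 52 44 53
f 52 53 46
f 53 44 54
f 53 54 46
f 54 44 55
f 54 55 46
f 55 44 56
f 55 56 46
f 56 44 57
f 56 57 46
f 57 44 45
f 57 45 46



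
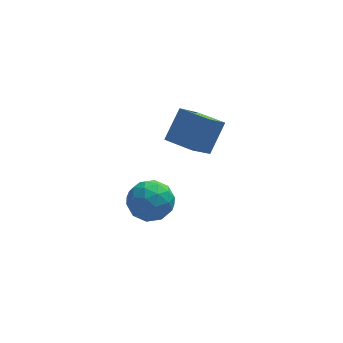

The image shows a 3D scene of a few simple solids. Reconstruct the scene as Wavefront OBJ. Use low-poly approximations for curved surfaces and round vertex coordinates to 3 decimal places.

v -2.451 -2.422 -1.694
v -1.917 -1.555 -1.993
v -1.063 -3.385 -2.007
v -0.529 -2.518 -2.306
v -0.797 -2.65 -1.287
v -1.655 -2.055 -1.094
v -1.325 -2.885 -2.906
v -2.183 -2.29 -2.713
v -1.221 -1.84 -2.743
v -0.895 -1.696 -1.742
v -2.085 -3.244 -2.258
v -1.759 -3.1 -1.257
v -2.306 -1.904 -1.816
v -0.674 -3.036 -2.184
v -0.832 -3.114 -1.585
v -0.518 -2.604 -1.761
v -2.152 -2.198 -1.287
v -1.838 -1.688 -1.464
v -1.18 -2.332 -1.049
v -1.142 -3.252 -2.536
v -0.828 -2.742 -2.713
v -2.462 -2.336 -2.239
v -2.148 -1.826 -2.415
v -1.8 -2.608 -2.951
v -1.583 -1.562 -2.433
v -0.767 -2.128 -2.616
v -1.235 -2.344 -2.969
v -1.739 -1.994 -2.855
v -1.391 -1.477 -1.845
v -0.575 -2.043 -2.029
v -0.733 -2.121 -1.43
v -1.237 -1.771 -1.316
v -0.982 -1.645 -2.285
v -2.405 -2.897 -1.971
v -1.589 -3.463 -2.155
v -1.743 -3.169 -2.684
v -2.247 -2.819 -2.57
v -2.213 -2.812 -1.384
v -1.397 -3.378 -1.567
v -1.241 -2.946 -1.145
v -1.745 -2.596 -1.031
v -1.998 -3.295 -1.715
v -0.986 -3.111 2.448
v -0.291 -2.329 3.646
v -0.184 -2.376 1.504
v 0.511 -1.595 2.702
v -0.011 -4.085 2.518
v 0.684 -3.304 3.716
v 0.791 -3.351 1.574
v 1.486 -2.569 2.772
f 1 38 17
f 38 12 41
f 17 41 6
f 38 41 17
f 1 17 13
f 17 6 18
f 13 18 2
f 17 18 13
f 1 13 22
f 13 2 23
f 22 23 8
f 13 23 22
f 1 22 34
f 22 8 37
f 34 37 11
f 22 37 34
f 1 34 38
f 34 11 42
f 38 42 12
f 34 42 38
f 2 18 29
f 18 6 32
f 29 32 10
f 18 32 29
f 6 41 19
f 41 12 40
f 19 40 5
f 41 40 19
f 12 42 39
f 42 11 35
f 39 35 3
f 42 35 39
f 11 37 36
f 37 8 24
f 36 24 7
f 37 24 36
f 8 23 28
f 23 2 25
f 28 25 9
f 23 25 28
f 4 30 16
f 30 10 31
f 16 31 5
f 30 31 16
f 4 16 14
f 16 5 15
f 14 15 3
f 16 15 14
f 4 14 21
f 14 3 20
f 21 20 7
f 14 20 21
f 4 21 26
f 21 7 27
f 26 27 9
f 21 27 26
f 4 26 30
f 26 9 33
f 30 33 10
f 26 33 30
f 5 31 19
f 31 10 32
f 19 32 6
f 31 32 19
f 3 15 39
f 15 5 40
f 39 40 12
f 15 40 39
f 7 20 36
f 20 3 35
f 36 35 11
f 20 35 36
f 9 27 28
f 27 7 24
f 28 24 8
f 27 24 28
f 10 33 29
f 33 9 25
f 29 25 2
f 33 25 29
f 44 46 43
f 47 44 43
f 43 46 45
f 45 47 43
f 44 50 46
f 48 44 47
f 48 50 44
f 46 50 45
f 49 47 45
f 45 50 49
f 49 48 47
f 50 48 49



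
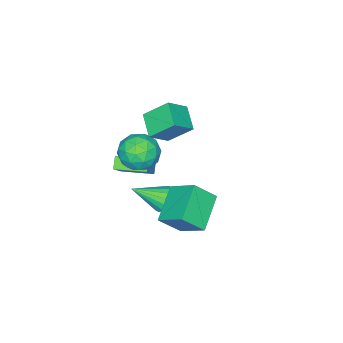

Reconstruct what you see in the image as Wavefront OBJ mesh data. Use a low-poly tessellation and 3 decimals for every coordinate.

v -0.519 -4.335 -2.766
v -1.068 -4.644 -2.196
v -1.286 -2.65 -2.59
v -1.835 -2.959 -2.02
v 0.535 -3.981 -1.56
v -0.014 -4.29 -0.99
v -0.232 -2.296 -1.384
v -0.781 -2.605 -0.814
v 0.18 -0.847 -2.544
v 0.843 -0.327 -2.717
v 1.4 -2.033 -1.436
v 0.682 -0.17 -2.372
v 0.407 -0.168 -2.067
v 0.079 -0.322 -1.87
v -0.225 -0.596 -1.828
v -0.437 -0.927 -1.95
v -0.507 -1.24 -2.208
v -0.42 -1.463 -2.543
v -0.195 -1.545 -2.878
v 0.116 -1.467 -3.136
v 0.441 -1.247 -3.259
v 0.707 -0.935 -3.218
v 0.852 -0.603 -3.022
v -2.75 -2.836 -0.857
v -3.653 -3.982 -0.2
v -3.401 -1.612 0.384
v -4.304 -2.758 1.041
v -1.576 -3.202 0.119
v -2.479 -4.348 0.776
v -2.227 -1.978 1.36
v -3.13 -3.124 2.017
v 2.104 1.146 1.263
v 2.121 2.668 2.315
v 1.251 1.929 0.145
v 1.267 3.45 1.197
v 3.953 1.79 0.303
v 3.969 3.311 1.355
v 3.099 2.572 -0.815
v 3.116 4.094 0.237
v 1.643 -0.13 3.425
v 2.32 0.036 2.449
v 1.6 -2.036 3.071
v 2.277 -1.87 2.095
v 2.747 -1.706 3.185
v 2.774 -0.528 3.404
v 1.146 -1.472 2.116
v 1.173 -0.294 2.335
v 2.012 -0.793 1.64
v 3.002 -0.938 2.301
v 0.918 -1.062 3.219
v 1.908 -1.207 3.88
v 1.985 0.121 2.968
v 1.935 -2.121 2.552
v 2.211 -2.024 3.193
v 2.609 -1.927 2.619
v 2.252 -0.211 3.53
v 2.65 -0.114 2.956
v 2.901 -1.138 3.389
v 1.27 -1.886 2.564
v 1.668 -1.789 1.99
v 1.311 -0.073 2.901
v 1.709 0.024 2.327
v 1.019 -0.862 2.131
v 2.202 -0.269 1.919
v 2.177 -1.39 1.711
v 1.512 -1.156 1.723
v 1.528 -0.463 1.852
v 2.784 -0.355 2.308
v 2.758 -1.475 2.099
v 3.035 -1.379 2.74
v 3.051 -0.686 2.869
v 2.603 -0.842 1.832
v 1.162 -0.525 3.421
v 1.136 -1.645 3.212
v 0.869 -1.314 2.651
v 0.885 -0.621 2.78
v 1.743 -0.61 3.809
v 1.718 -1.731 3.601
v 2.392 -1.537 3.668
v 2.408 -0.844 3.797
v 1.317 -1.158 3.688
f 2 4 1
f 5 2 1
f 1 4 3
f 3 5 1
f 2 8 4
f 6 2 5
f 6 8 2
f 4 8 3
f 7 5 3
f 3 8 7
f 7 6 5
f 8 6 7
f 10 9 12
f 10 12 11
f 12 9 13
f 12 13 11
f 13 9 14
f 13 14 11
f 14 9 15
f 14 15 11
f 15 9 16
f 15 16 11
f 16 9 17
f 16 17 11
f 17 9 18
f 17 18 11
f 18 9 19
f 18 19 11
f 19 9 20
f 19 20 11
f 20 9 21
f 20 21 11
f 21 9 22
f 21 22 11
f 22 9 23
f 22 23 11
f 23 9 10
f 23 10 11
f 25 27 24
f 28 25 24
f 24 27 26
f 26 28 24
f 25 31 27
f 29 25 28
f 29 31 25
f 27 31 26
f 30 28 26
f 26 31 30
f 30 29 28
f 31 29 30
f 33 35 32
f 36 33 32
f 32 35 34
f 34 36 32
f 33 39 35
f 37 33 36
f 37 39 33
f 35 39 34
f 38 36 34
f 34 39 38
f 38 37 36
f 39 37 38
f 40 77 56
f 77 51 80
f 56 80 45
f 77 80 56
f 40 56 52
f 56 45 57
f 52 57 41
f 56 57 52
f 40 52 61
f 52 41 62
f 61 62 47
f 52 62 61
f 40 61 73
f 61 47 76
f 73 76 50
f 61 76 73
f 40 73 77
f 73 50 81
f 77 81 51
f 73 81 77
f 41 57 68
f 57 45 71
f 68 71 49
f 57 71 68
f 45 80 58
f 80 51 79
f 58 79 44
f 80 79 58
f 51 81 78
f 81 50 74
f 78 74 42
f 81 74 78
f 50 76 75
f 76 47 63
f 75 63 46
f 76 63 75
f 47 62 67
f 62 41 64
f 67 64 48
f 62 64 67
f 43 69 55
f 69 49 70
f 55 70 44
f 69 70 55
f 43 55 53
f 55 44 54
f 53 54 42
f 55 54 53
f 43 53 60
f 53 42 59
f 60 59 46
f 53 59 60
f 43 60 65
f 60 46 66
f 65 66 48
f 60 66 65
f 43 65 69
f 65 48 72
f 69 72 49
f 65 72 69
f 44 70 58
f 70 49 71
f 58 71 45
f 70 71 58
f 42 54 78
f 54 44 79
f 78 79 51
f 54 79 78
f 46 59 75
f 59 42 74
f 75 74 50
f 59 74 75
f 48 66 67
f 66 46 63
f 67 63 47
f 66 63 67
f 49 72 68
f 72 48 64
f 68 64 41
f 72 64 68



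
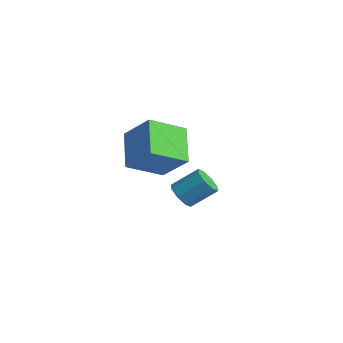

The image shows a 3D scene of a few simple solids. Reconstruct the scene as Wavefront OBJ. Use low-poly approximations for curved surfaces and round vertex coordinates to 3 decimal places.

v -0.426 3.339 -3.419
v 0.153 3.464 -3.958
v 0.845 4.565 -2.959
v 0.266 4.441 -2.421
v -0.326 3.837 -4.038
v 0.366 4.939 -3.039
v -0.863 3.919 -3.755
v -0.171 5.02 -2.757
v -1.144 3.661 -3.276
v -0.452 4.762 -2.278
v -1.005 3.215 -2.881
v -0.313 4.316 -1.882
v -0.526 2.841 -2.801
v 0.166 3.943 -1.802
v 0.011 2.76 -3.083
v 0.703 3.861 -2.085
v 0.292 3.018 -3.562
v 0.984 4.119 -2.564
v 1.387 -1.324 1.156
v -0.044 -0.288 2.291
v 1.884 0.416 0.194
v 0.453 1.452 1.329
v 2.747 -0.952 2.531
v 1.316 0.084 3.666
v 3.244 0.788 1.569
v 1.813 1.824 2.704
f 2 1 5
f 2 5 3
f 3 5 6
f 3 6 4
f 5 1 7
f 5 7 6
f 6 7 8
f 6 8 4
f 7 1 9
f 7 9 8
f 8 9 10
f 8 10 4
f 9 1 11
f 9 11 10
f 10 11 12
f 10 12 4
f 11 1 13
f 11 13 12
f 12 13 14
f 12 14 4
f 13 1 15
f 13 15 14
f 14 15 16
f 14 16 4
f 15 1 17
f 15 17 16
f 16 17 18
f 16 18 4
f 17 1 2
f 17 2 18
f 18 2 3
f 18 3 4
f 20 22 19
f 23 20 19
f 19 22 21
f 21 23 19
f 20 26 22
f 24 20 23
f 24 26 20
f 22 26 21
f 25 23 21
f 21 26 25
f 25 24 23
f 26 24 25



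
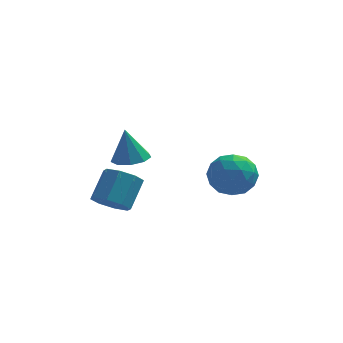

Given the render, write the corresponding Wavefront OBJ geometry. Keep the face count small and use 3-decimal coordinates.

v -2.483 -2.884 -0.541
v -2.104 -3.35 -0.268
v -1.738 -2.582 0.534
v -2.117 -2.116 0.261
v -1.863 -3.091 -0.627
v -1.496 -2.322 0.175
v -1.984 -2.71 -0.936
v -1.617 -1.941 -0.134
v -2.399 -2.432 -1.014
v -2.032 -1.663 -0.212
v -2.862 -2.418 -0.814
v -2.496 -1.65 -0.012
v -3.104 -2.678 -0.455
v -2.737 -1.909 0.347
v -2.983 -3.059 -0.146
v -2.616 -2.29 0.656
v -2.568 -3.337 -0.068
v -2.201 -2.568 0.734
v 0.534 -0.439 -0.175
v 1.243 0.028 -0.028
v 1.197 -1.128 -1.192
v 1.906 -0.661 -1.045
v 1.642 -1.237 -0.461
v 1.232 -0.812 0.167
v 1.208 -0.288 -1.387
v 0.798 0.137 -0.759
v 1.66 0.121 -0.777
v 1.928 -0.466 -0.205
v 0.512 -0.634 -1.015
v 0.78 -1.221 -0.443
v 0.83 -0.145 -0.013
v 1.61 -0.955 -1.207
v 1.454 -1.294 -0.864
v 1.871 -1.019 -0.778
v 0.823 -0.639 0.102
v 1.241 -0.364 0.188
v 1.475 -1.108 -0.066
v 1.199 -0.736 -1.408
v 1.617 -0.461 -1.322
v 0.569 -0.081 -0.442
v 0.986 0.194 -0.356
v 0.965 0.008 -1.154
v 1.493 0.184 -0.367
v 1.882 -0.22 -0.964
v 1.472 -0.001 -1.165
v 1.231 0.249 -0.796
v 1.65 -0.161 -0.03
v 2.04 -0.565 -0.628
v 1.884 -0.904 -0.285
v 1.643 -0.654 0.085
v 1.895 -0.106 -0.47
v 0.4 -0.535 -0.592
v 0.79 -0.939 -1.19
v 0.797 -0.446 -1.305
v 0.556 -0.196 -0.935
v 0.558 -0.88 -0.256
v 0.947 -1.284 -0.853
v 1.209 -1.349 -0.424
v 0.968 -1.099 -0.055
v 0.545 -0.994 -0.75
v -1.898 -1.86 0.871
v -1.282 -1.934 0.976
v -2.082 -1.72 2.049
v -1.371 -1.517 0.913
v -1.707 -1.261 0.83
v -2.133 -1.284 0.767
v -2.449 -1.577 0.752
v -2.507 -2.002 0.793
v -2.281 -2.36 0.871
v -1.875 -2.484 0.949
v -1.481 -2.316 0.99
f 2 1 5
f 2 5 3
f 3 5 6
f 3 6 4
f 5 1 7
f 5 7 6
f 6 7 8
f 6 8 4
f 7 1 9
f 7 9 8
f 8 9 10
f 8 10 4
f 9 1 11
f 9 11 10
f 10 11 12
f 10 12 4
f 11 1 13
f 11 13 12
f 12 13 14
f 12 14 4
f 13 1 15
f 13 15 14
f 14 15 16
f 14 16 4
f 15 1 17
f 15 17 16
f 16 17 18
f 16 18 4
f 17 1 2
f 17 2 18
f 18 2 3
f 18 3 4
f 19 56 35
f 56 30 59
f 35 59 24
f 56 59 35
f 19 35 31
f 35 24 36
f 31 36 20
f 35 36 31
f 19 31 40
f 31 20 41
f 40 41 26
f 31 41 40
f 19 40 52
f 40 26 55
f 52 55 29
f 40 55 52
f 19 52 56
f 52 29 60
f 56 60 30
f 52 60 56
f 20 36 47
f 36 24 50
f 47 50 28
f 36 50 47
f 24 59 37
f 59 30 58
f 37 58 23
f 59 58 37
f 30 60 57
f 60 29 53
f 57 53 21
f 60 53 57
f 29 55 54
f 55 26 42
f 54 42 25
f 55 42 54
f 26 41 46
f 41 20 43
f 46 43 27
f 41 43 46
f 22 48 34
f 48 28 49
f 34 49 23
f 48 49 34
f 22 34 32
f 34 23 33
f 32 33 21
f 34 33 32
f 22 32 39
f 32 21 38
f 39 38 25
f 32 38 39
f 22 39 44
f 39 25 45
f 44 45 27
f 39 45 44
f 22 44 48
f 44 27 51
f 48 51 28
f 44 51 48
f 23 49 37
f 49 28 50
f 37 50 24
f 49 50 37
f 21 33 57
f 33 23 58
f 57 58 30
f 33 58 57
f 25 38 54
f 38 21 53
f 54 53 29
f 38 53 54
f 27 45 46
f 45 25 42
f 46 42 26
f 45 42 46
f 28 51 47
f 51 27 43
f 47 43 20
f 51 43 47
f 62 61 64
f 62 64 63
f 64 61 65
f 64 65 63
f 65 61 66
f 65 66 63
f 66 61 67
f 66 67 63
f 67 61 68
f 67 68 63
f 68 61 69
f 68 69 63
f 69 61 70
f 69 70 63
f 70 61 71
f 70 71 63
f 71 61 62
f 71 62 63



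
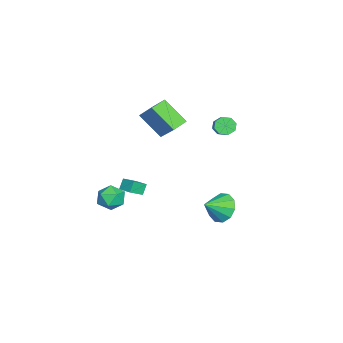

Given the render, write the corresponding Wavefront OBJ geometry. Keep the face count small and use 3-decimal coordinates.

v 2.646 -2.011 -1.673
v 3.256 -2.722 -1.535
v 1.484 -2.938 -1.305
v 2.094 -3.649 -1.167
v 2.081 -2.914 -0.572
v 2.799 -2.341 -0.799
v 1.941 -3.319 -2.041
v 2.659 -2.746 -2.268
v 2.82 -3.53 -1.763
v 2.907 -3.279 -0.854
v 1.833 -2.381 -1.986
v 1.92 -2.13 -1.077
v 3.119 3.833 -0.742
v 3.892 4.515 -0.944
v 4.021 3.027 -0.018
v 3.607 4.694 -0.39
v 3.135 4.544 0.03
v 2.658 4.123 0.155
v 2.356 3.591 -0.062
v 2.347 3.152 -0.54
v 2.632 2.973 -1.094
v 3.103 3.122 -1.514
v 3.581 3.544 -1.64
v 3.882 4.076 -1.422
v -3.348 -3.155 -4.533
v -2.711 -3.788 -4.009
v -3.78 -3.023 -3.848
v -3.142 -3.656 -3.324
v -2.718 -2.324 -4.296
v -2.08 -2.957 -3.772
v -3.149 -2.192 -3.611
v -2.512 -2.825 -3.087
v -2.212 -1.586 3.722
v -1.044 -0.51 5.141
v -1.808 -0.191 2.332
v -0.64 0.885 3.751
v -1.36 -2.125 3.429
v -0.192 -1.049 4.848
v -0.956 -0.73 2.039
v 0.212 0.346 3.458
v -2.564 2.612 2.5
v -2.183 2.36 2.024
v -0.795 2.797 2.903
v -1.176 3.048 3.38
v -2.289 2.848 1.949
v -0.901 3.285 2.828
v -2.556 3.198 2.197
v -1.169 3.635 3.077
v -2.828 3.204 2.623
v -1.44 3.641 3.502
v -2.945 2.863 2.977
v -1.557 3.3 3.856
v -2.839 2.375 3.052
v -1.451 2.812 3.931
v -2.571 2.025 2.803
v -1.184 2.462 3.683
v -2.3 2.019 2.378
v -0.912 2.456 3.257
f 1 12 6
f 1 6 2
f 1 2 8
f 1 8 11
f 1 11 12
f 2 6 10
f 6 12 5
f 12 11 3
f 11 8 7
f 8 2 9
f 4 10 5
f 4 5 3
f 4 3 7
f 4 7 9
f 4 9 10
f 5 10 6
f 3 5 12
f 7 3 11
f 9 7 8
f 10 9 2
f 14 13 16
f 14 16 15
f 16 13 17
f 16 17 15
f 17 13 18
f 17 18 15
f 18 13 19
f 18 19 15
f 19 13 20
f 19 20 15
f 20 13 21
f 20 21 15
f 21 13 22
f 21 22 15
f 22 13 23
f 22 23 15
f 23 13 24
f 23 24 15
f 24 13 14
f 24 14 15
f 26 28 25
f 29 26 25
f 25 28 27
f 27 29 25
f 26 32 28
f 30 26 29
f 30 32 26
f 28 32 27
f 31 29 27
f 27 32 31
f 31 30 29
f 32 30 31
f 34 36 33
f 37 34 33
f 33 36 35
f 35 37 33
f 34 40 36
f 38 34 37
f 38 40 34
f 36 40 35
f 39 37 35
f 35 40 39
f 39 38 37
f 40 38 39
f 42 41 45
f 42 45 43
f 43 45 46
f 43 46 44
f 45 41 47
f 45 47 46
f 46 47 48
f 46 48 44
f 47 41 49
f 47 49 48
f 48 49 50
f 48 50 44
f 49 41 51
f 49 51 50
f 50 51 52
f 50 52 44
f 51 41 53
f 51 53 52
f 52 53 54
f 52 54 44
f 53 41 55
f 53 55 54
f 54 55 56
f 54 56 44
f 55 41 57
f 55 57 56
f 56 57 58
f 56 58 44
f 57 41 42
f 57 42 58
f 58 42 43
f 58 43 44



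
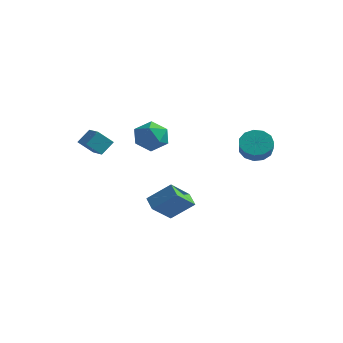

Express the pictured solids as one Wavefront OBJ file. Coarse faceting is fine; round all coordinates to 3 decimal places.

v -3.165 1.534 -0.124
v -2.835 2.014 0.827
v -2.925 -0.094 0.613
v -2.595 0.386 1.564
v -3.659 0.463 1.24
v -3.807 1.47 0.784
v -1.953 0.45 0.656
v -2.101 1.457 0.2
v -2.086 1.344 1.309
v -3.141 1.352 1.67
v -2.619 0.568 -0.23
v -3.674 0.576 0.131
v -3.653 -3.218 0.692
v -4.196 -3.847 1.516
v -3.418 -2.485 1.406
v -3.962 -3.113 2.23
v -2.658 -3.767 0.93
v -3.202 -4.395 1.754
v -2.424 -3.033 1.644
v -2.967 -3.662 2.468
v 1.238 -4.698 -1.738
v 0.557 -4.236 -1.327
v 1.47 -3.372 -2.842
v 0.789 -2.911 -2.431
v 2.311 -4.029 -0.709
v 1.63 -3.568 -0.298
v 2.543 -2.704 -1.813
v 1.862 -2.242 -1.402
v 3.374 1.754 0.965
v 4.217 1.899 0.6
v 4.649 1.232 1.331
v 3.806 1.086 1.695
v 4.152 2.264 0.971
v 4.584 1.596 1.702
v 3.84 2.466 1.34
v 4.271 1.798 2.071
v 3.38 2.442 1.59
v 3.811 1.774 2.321
v 2.918 2.2 1.641
v 3.35 1.532 2.372
v 2.601 1.816 1.478
v 3.033 1.148 2.209
v 2.53 1.412 1.151
v 2.961 0.745 1.882
v 2.726 1.117 0.766
v 3.158 0.449 1.496
v 3.129 1.024 0.443
v 3.56 0.356 1.174
v 3.609 1.163 0.286
v 4.04 0.495 1.017
v 4.015 1.489 0.344
v 4.446 0.821 1.075
f 1 12 6
f 1 6 2
f 1 2 8
f 1 8 11
f 1 11 12
f 2 6 10
f 6 12 5
f 12 11 3
f 11 8 7
f 8 2 9
f 4 10 5
f 4 5 3
f 4 3 7
f 4 7 9
f 4 9 10
f 5 10 6
f 3 5 12
f 7 3 11
f 9 7 8
f 10 9 2
f 14 16 13
f 17 14 13
f 13 16 15
f 15 17 13
f 14 20 16
f 18 14 17
f 18 20 14
f 16 20 15
f 19 17 15
f 15 20 19
f 19 18 17
f 20 18 19
f 22 24 21
f 25 22 21
f 21 24 23
f 23 25 21
f 22 28 24
f 26 22 25
f 26 28 22
f 24 28 23
f 27 25 23
f 23 28 27
f 27 26 25
f 28 26 27
f 30 29 33
f 30 33 31
f 31 33 34
f 31 34 32
f 33 29 35
f 33 35 34
f 34 35 36
f 34 36 32
f 35 29 37
f 35 37 36
f 36 37 38
f 36 38 32
f 37 29 39
f 37 39 38
f 38 39 40
f 38 40 32
f 39 29 41
f 39 41 40
f 40 41 42
f 40 42 32
f 41 29 43
f 41 43 42
f 42 43 44
f 42 44 32
f 43 29 45
f 43 45 44
f 44 45 46
f 44 46 32
f 45 29 47
f 45 47 46
f 46 47 48
f 46 48 32
f 47 29 49
f 47 49 48
f 48 49 50
f 48 50 32
f 49 29 51
f 49 51 50
f 50 51 52
f 50 52 32
f 51 29 30
f 51 30 52
f 52 30 31
f 52 31 32



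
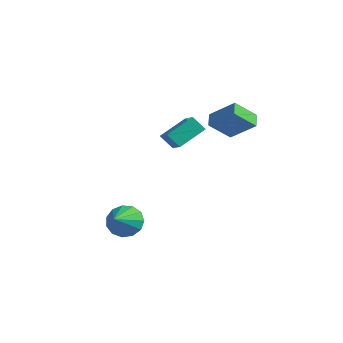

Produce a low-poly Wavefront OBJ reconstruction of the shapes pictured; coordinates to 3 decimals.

v 0.579 4.325 2.105
v 0.14 3.071 3.244
v 2.02 4.884 3.276
v 1.581 3.63 4.415
v 1.199 3.69 1.645
v 0.76 2.436 2.784
v 2.64 4.249 2.816
v 2.201 2.995 3.955
v -1.713 1.086 1.565
v -0.444 0.481 2.24
v -1.442 2.734 2.532
v -0.173 2.129 3.207
v -1.087 1.471 0.733
v 0.182 0.866 1.408
v -0.816 3.119 1.7
v 0.453 2.514 2.375
v -0.099 -2.872 -3.2
v 0.814 -2.286 -3.021
v 0.599 -4.228 -2.32
v 0.436 -2.171 -2.543
v -0.112 -2.278 -2.274
v -0.655 -2.575 -2.298
v -1.023 -2.965 -2.609
v -1.097 -3.327 -3.107
v -0.854 -3.544 -3.635
v -0.372 -3.548 -4.024
v 0.197 -3.337 -4.152
v 0.672 -2.979 -3.977
v 0.902 -2.587 -3.555
f 2 4 1
f 5 2 1
f 1 4 3
f 3 5 1
f 2 8 4
f 6 2 5
f 6 8 2
f 4 8 3
f 7 5 3
f 3 8 7
f 7 6 5
f 8 6 7
f 10 12 9
f 13 10 9
f 9 12 11
f 11 13 9
f 10 16 12
f 14 10 13
f 14 16 10
f 12 16 11
f 15 13 11
f 11 16 15
f 15 14 13
f 16 14 15
f 18 17 20
f 18 20 19
f 20 17 21
f 20 21 19
f 21 17 22
f 21 22 19
f 22 17 23
f 22 23 19
f 23 17 24
f 23 24 19
f 24 17 25
f 24 25 19
f 25 17 26
f 25 26 19
f 26 17 27
f 26 27 19
f 27 17 28
f 27 28 19
f 28 17 29
f 28 29 19
f 29 17 18
f 29 18 19



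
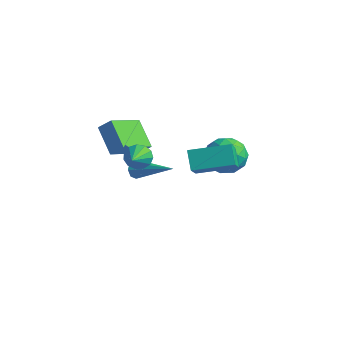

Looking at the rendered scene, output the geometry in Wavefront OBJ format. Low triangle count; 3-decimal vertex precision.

v 2.832 -0.116 1.868
v 3.556 -0.419 1.233
v 1.704 -0.801 0.907
v 2.428 -1.104 0.272
v 2.353 -1.521 1.188
v 3.05 -1.098 1.782
v 2.21 -0.122 0.358
v 2.907 0.301 0.952
v 3.172 -0.423 0.3
v 3.26 -1.287 0.813
v 2 0.067 1.327
v 2.088 -0.797 1.84
v 3.293 -0.207 1.635
v 1.967 -1.013 0.505
v 1.922 -1.258 1.044
v 2.348 -1.436 0.671
v 2.996 -0.606 1.957
v 3.422 -0.784 1.584
v 2.714 -1.432 1.558
v 1.838 -0.436 0.556
v 2.264 -0.614 0.183
v 2.912 0.216 1.469
v 3.338 0.038 1.096
v 2.546 0.212 0.582
v 3.493 -0.387 0.713
v 2.829 -0.79 0.148
v 2.701 -0.213 0.199
v 3.111 0.036 0.548
v 3.545 -0.896 1.015
v 2.881 -1.299 0.45
v 2.837 -1.544 0.989
v 3.247 -1.295 1.338
v 3.319 -0.898 0.466
v 2.379 0.079 1.69
v 1.715 -0.324 1.125
v 2.013 0.075 0.802
v 2.423 0.324 1.151
v 2.431 -0.43 1.992
v 1.767 -0.833 1.427
v 2.149 -1.256 1.592
v 2.559 -1.007 1.941
v 1.941 -0.322 1.674
v 2.619 -2.599 1.053
v 3.246 -3.642 2.167
v 2.035 -2.16 1.792
v 2.661 -3.203 2.907
v 3.979 -1.397 1.413
v 4.605 -2.44 2.528
v 3.394 -0.958 2.153
v 4.021 -2.001 3.267
v -2.37 -0.893 -2.18
v -2.153 -1.096 -2.619
v -0.41 -0.567 -1.36
v -2.208 -0.695 -2.645
v -2.359 -0.41 -2.399
v -2.516 -0.407 -2.025
v -2.588 -0.689 -1.742
v -2.532 -1.09 -1.716
v -2.382 -1.375 -1.962
v -2.225 -1.378 -2.336
v -2.5 -1.32 0.873
v -2.593 -3.017 1.722
v -1.953 -1.065 1.443
v -2.047 -2.762 2.292
v -1.313 -1.838 -0.032
v -1.407 -3.535 0.817
v -0.767 -1.583 0.538
v -0.86 -3.28 1.387
v -0.09 -3.199 1.117
v 0.31 -3.29 0.613
v 0.57 -4.321 1.843
v 0.475 -3.049 0.834
v 0.461 -2.856 1.145
v 0.272 -2.772 1.448
v -0.032 -2.824 1.645
v -0.355 -2.995 1.675
v -0.594 -3.23 1.528
v -0.672 -3.456 1.25
v -0.567 -3.6 0.931
v -0.309 -3.617 0.671
v 0.017 -3.501 0.552
f 1 38 17
f 38 12 41
f 17 41 6
f 38 41 17
f 1 17 13
f 17 6 18
f 13 18 2
f 17 18 13
f 1 13 22
f 13 2 23
f 22 23 8
f 13 23 22
f 1 22 34
f 22 8 37
f 34 37 11
f 22 37 34
f 1 34 38
f 34 11 42
f 38 42 12
f 34 42 38
f 2 18 29
f 18 6 32
f 29 32 10
f 18 32 29
f 6 41 19
f 41 12 40
f 19 40 5
f 41 40 19
f 12 42 39
f 42 11 35
f 39 35 3
f 42 35 39
f 11 37 36
f 37 8 24
f 36 24 7
f 37 24 36
f 8 23 28
f 23 2 25
f 28 25 9
f 23 25 28
f 4 30 16
f 30 10 31
f 16 31 5
f 30 31 16
f 4 16 14
f 16 5 15
f 14 15 3
f 16 15 14
f 4 14 21
f 14 3 20
f 21 20 7
f 14 20 21
f 4 21 26
f 21 7 27
f 26 27 9
f 21 27 26
f 4 26 30
f 26 9 33
f 30 33 10
f 26 33 30
f 5 31 19
f 31 10 32
f 19 32 6
f 31 32 19
f 3 15 39
f 15 5 40
f 39 40 12
f 15 40 39
f 7 20 36
f 20 3 35
f 36 35 11
f 20 35 36
f 9 27 28
f 27 7 24
f 28 24 8
f 27 24 28
f 10 33 29
f 33 9 25
f 29 25 2
f 33 25 29
f 44 46 43
f 47 44 43
f 43 46 45
f 45 47 43
f 44 50 46
f 48 44 47
f 48 50 44
f 46 50 45
f 49 47 45
f 45 50 49
f 49 48 47
f 50 48 49
f 52 51 54
f 52 54 53
f 54 51 55
f 54 55 53
f 55 51 56
f 55 56 53
f 56 51 57
f 56 57 53
f 57 51 58
f 57 58 53
f 58 51 59
f 58 59 53
f 59 51 60
f 59 60 53
f 60 51 52
f 60 52 53
f 62 64 61
f 65 62 61
f 61 64 63
f 63 65 61
f 62 68 64
f 66 62 65
f 66 68 62
f 64 68 63
f 67 65 63
f 63 68 67
f 67 66 65
f 68 66 67
f 70 69 72
f 70 72 71
f 72 69 73
f 72 73 71
f 73 69 74
f 73 74 71
f 74 69 75
f 74 75 71
f 75 69 76
f 75 76 71
f 76 69 77
f 76 77 71
f 77 69 78
f 77 78 71
f 78 69 79
f 78 79 71
f 79 69 80
f 79 80 71
f 80 69 81
f 80 81 71
f 81 69 70
f 81 70 71



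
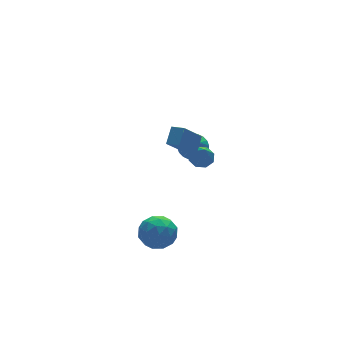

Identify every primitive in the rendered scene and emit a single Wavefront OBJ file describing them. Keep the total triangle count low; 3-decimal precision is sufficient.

v 1.676 1.83 -0.75
v 2.57 1.832 -0.581
v 1.464 0.77 0.39
v 2.458 2.089 -0.363
v 2.226 2.306 -0.204
v 1.911 2.451 -0.128
v 1.56 2.501 -0.147
v 1.227 2.449 -0.257
v 0.962 2.303 -0.442
v 0.805 2.084 -0.674
v 0.781 1.827 -0.918
v 0.894 1.57 -1.136
v 1.125 1.353 -1.295
v 1.44 1.208 -1.371
v 1.791 1.158 -1.353
v 2.125 1.21 -1.242
v 2.39 1.357 -1.057
v 2.546 1.575 -0.825
v -3.165 -1.271 -2.966
v -2.088 -1.595 -2.748
v -3.172 -2.325 -4.492
v -2.095 -2.649 -4.274
v -2.948 -3.002 -3.595
v -2.944 -2.351 -2.652
v -2.316 -1.569 -4.588
v -2.312 -0.918 -3.645
v -1.563 -1.779 -3.75
v -1.954 -2.665 -3.136
v -3.306 -1.255 -4.104
v -3.697 -2.141 -3.49
v -2.626 -1.341 -2.723
v -2.634 -2.579 -4.517
v -3.136 -2.787 -4.118
v -2.503 -2.977 -3.99
v -3.129 -1.785 -2.667
v -2.496 -1.975 -2.538
v -3.002 -2.802 -3.037
v -2.764 -1.945 -4.702
v -2.131 -2.135 -4.573
v -2.757 -0.943 -3.25
v -2.124 -1.133 -3.122
v -2.258 -1.118 -4.203
v -1.684 -1.639 -3.184
v -1.688 -2.259 -4.08
v -1.818 -1.624 -4.265
v -1.816 -1.241 -3.711
v -1.914 -2.16 -2.823
v -1.918 -2.779 -3.72
v -2.42 -2.987 -3.321
v -2.417 -2.604 -2.767
v -1.605 -2.268 -3.412
v -3.342 -1.141 -3.52
v -3.346 -1.76 -4.417
v -2.843 -1.316 -4.473
v -2.84 -0.933 -3.919
v -3.572 -1.661 -3.16
v -3.576 -2.281 -4.056
v -3.444 -2.679 -3.529
v -3.442 -2.296 -2.975
v -3.655 -1.652 -3.828
v -0.374 -2.151 2.199
v -1.656 -2.559 3.611
v -0.78 -1.484 2.024
v -2.061 -1.892 3.435
v 0.261 -1.568 2.945
v -1.02 -1.976 4.356
v -0.144 -0.901 2.769
v -1.426 -1.309 4.181
v 0.914 -0.426 0.204
v 1.621 -0.573 0.312
v 0.426 -1.594 1.816
v 1.452 -0.118 0.59
v 0.968 0.156 0.642
v 0.453 0.09 0.438
v 0.207 -0.279 0.097
v 0.376 -0.733 -0.182
v 0.86 -1.007 -0.234
v 1.376 -0.941 -0.03
f 2 1 4
f 2 4 3
f 4 1 5
f 4 5 3
f 5 1 6
f 5 6 3
f 6 1 7
f 6 7 3
f 7 1 8
f 7 8 3
f 8 1 9
f 8 9 3
f 9 1 10
f 9 10 3
f 10 1 11
f 10 11 3
f 11 1 12
f 11 12 3
f 12 1 13
f 12 13 3
f 13 1 14
f 13 14 3
f 14 1 15
f 14 15 3
f 15 1 16
f 15 16 3
f 16 1 17
f 16 17 3
f 17 1 18
f 17 18 3
f 18 1 2
f 18 2 3
f 19 56 35
f 56 30 59
f 35 59 24
f 56 59 35
f 19 35 31
f 35 24 36
f 31 36 20
f 35 36 31
f 19 31 40
f 31 20 41
f 40 41 26
f 31 41 40
f 19 40 52
f 40 26 55
f 52 55 29
f 40 55 52
f 19 52 56
f 52 29 60
f 56 60 30
f 52 60 56
f 20 36 47
f 36 24 50
f 47 50 28
f 36 50 47
f 24 59 37
f 59 30 58
f 37 58 23
f 59 58 37
f 30 60 57
f 60 29 53
f 57 53 21
f 60 53 57
f 29 55 54
f 55 26 42
f 54 42 25
f 55 42 54
f 26 41 46
f 41 20 43
f 46 43 27
f 41 43 46
f 22 48 34
f 48 28 49
f 34 49 23
f 48 49 34
f 22 34 32
f 34 23 33
f 32 33 21
f 34 33 32
f 22 32 39
f 32 21 38
f 39 38 25
f 32 38 39
f 22 39 44
f 39 25 45
f 44 45 27
f 39 45 44
f 22 44 48
f 44 27 51
f 48 51 28
f 44 51 48
f 23 49 37
f 49 28 50
f 37 50 24
f 49 50 37
f 21 33 57
f 33 23 58
f 57 58 30
f 33 58 57
f 25 38 54
f 38 21 53
f 54 53 29
f 38 53 54
f 27 45 46
f 45 25 42
f 46 42 26
f 45 42 46
f 28 51 47
f 51 27 43
f 47 43 20
f 51 43 47
f 62 64 61
f 65 62 61
f 61 64 63
f 63 65 61
f 62 68 64
f 66 62 65
f 66 68 62
f 64 68 63
f 67 65 63
f 63 68 67
f 67 66 65
f 68 66 67
f 70 69 72
f 70 72 71
f 72 69 73
f 72 73 71
f 73 69 74
f 73 74 71
f 74 69 75
f 74 75 71
f 75 69 76
f 75 76 71
f 76 69 77
f 76 77 71
f 77 69 78
f 77 78 71
f 78 69 70
f 78 70 71



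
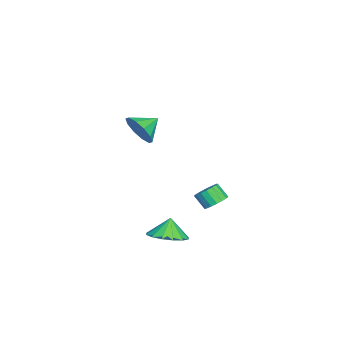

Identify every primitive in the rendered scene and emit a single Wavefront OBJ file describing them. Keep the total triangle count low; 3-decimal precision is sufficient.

v 4.189 -0.019 -3.99
v 5.2 -0.104 -3.593
v 3.771 0.059 -2.91
v 5.118 0.449 -3.665
v 4.786 0.877 -3.824
v 4.295 1.065 -4.027
v 3.775 0.962 -4.221
v 3.366 0.597 -4.353
v 3.177 0.066 -4.387
v 3.26 -0.487 -4.315
v 3.591 -0.915 -4.156
v 4.083 -1.103 -3.952
v 4.603 -1.001 -3.759
v 5.012 -0.635 -3.627
v -0.082 1.701 -3.888
v 0.556 1.84 -3.562
v 0.3 1.238 -2.806
v -0.338 1.099 -3.132
v 0.343 2.087 -3.438
v 0.087 1.485 -2.681
v 0.033 2.246 -3.416
v -0.223 1.644 -2.66
v -0.304 2.28 -3.503
v -0.56 1.678 -2.746
v -0.59 2.181 -3.678
v -0.846 1.579 -2.921
v -0.76 1.973 -3.901
v -1.015 1.371 -3.145
v -0.774 1.702 -4.121
v -1.03 1.1 -3.365
v -0.63 1.431 -4.288
v -0.885 0.829 -3.532
v -0.36 1.222 -4.364
v -0.616 0.62 -3.607
v -0.027 1.122 -4.33
v -0.283 0.52 -3.573
v 0.294 1.155 -4.195
v 0.038 0.554 -3.438
v 0.528 1.314 -3.99
v 0.273 0.712 -3.233
v 0.623 1.561 -3.762
v 0.367 0.959 -3.005
v 3.714 -1.526 3.125
v 4.212 -1.574 3.991
v 2.906 -0.734 3.635
v 4.453 -1.113 3.657
v 4.412 -0.81 3.12
v 4.104 -0.78 2.585
v 3.646 -1.035 2.257
v 3.215 -1.478 2.26
v 2.974 -1.938 2.594
v 3.016 -2.242 3.131
v 3.324 -2.271 3.666
v 3.781 -2.016 3.994
f 2 1 4
f 2 4 3
f 4 1 5
f 4 5 3
f 5 1 6
f 5 6 3
f 6 1 7
f 6 7 3
f 7 1 8
f 7 8 3
f 8 1 9
f 8 9 3
f 9 1 10
f 9 10 3
f 10 1 11
f 10 11 3
f 11 1 12
f 11 12 3
f 12 1 13
f 12 13 3
f 13 1 14
f 13 14 3
f 14 1 2
f 14 2 3
f 16 15 19
f 16 19 17
f 17 19 20
f 17 20 18
f 19 15 21
f 19 21 20
f 20 21 22
f 20 22 18
f 21 15 23
f 21 23 22
f 22 23 24
f 22 24 18
f 23 15 25
f 23 25 24
f 24 25 26
f 24 26 18
f 25 15 27
f 25 27 26
f 26 27 28
f 26 28 18
f 27 15 29
f 27 29 28
f 28 29 30
f 28 30 18
f 29 15 31
f 29 31 30
f 30 31 32
f 30 32 18
f 31 15 33
f 31 33 32
f 32 33 34
f 32 34 18
f 33 15 35
f 33 35 34
f 34 35 36
f 34 36 18
f 35 15 37
f 35 37 36
f 36 37 38
f 36 38 18
f 37 15 39
f 37 39 38
f 38 39 40
f 38 40 18
f 39 15 41
f 39 41 40
f 40 41 42
f 40 42 18
f 41 15 16
f 41 16 42
f 42 16 17
f 42 17 18
f 44 43 46
f 44 46 45
f 46 43 47
f 46 47 45
f 47 43 48
f 47 48 45
f 48 43 49
f 48 49 45
f 49 43 50
f 49 50 45
f 50 43 51
f 50 51 45
f 51 43 52
f 51 52 45
f 52 43 53
f 52 53 45
f 53 43 54
f 53 54 45
f 54 43 44
f 54 44 45



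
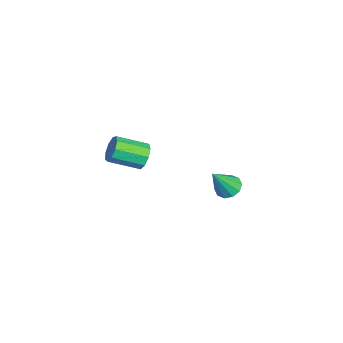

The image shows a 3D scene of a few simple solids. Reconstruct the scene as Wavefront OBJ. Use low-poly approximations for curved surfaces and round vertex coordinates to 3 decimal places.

v -2.715 3.628 -2.717
v -2.13 3.766 -2.868
v -2.205 2.912 -1.403
v -2.269 4.054 -2.657
v -2.579 4.179 -2.469
v -2.94 4.094 -2.375
v -3.216 3.83 -2.412
v -3.3 3.489 -2.565
v -3.161 3.201 -2.776
v -2.851 3.076 -2.964
v -2.49 3.162 -3.058
v -2.214 3.425 -3.021
v 0.997 -0.004 2.493
v 1.448 -0.163 2.115
v 1.454 -1.415 2.648
v 1.003 -1.256 3.027
v 1.606 -0.011 2.469
v 1.613 -1.263 3.003
v 1.479 0.144 2.835
v 1.486 -1.107 3.369
v 1.127 0.23 3.041
v 1.134 -1.021 3.575
v 0.713 0.206 2.991
v 0.72 -1.045 3.524
v 0.432 0.084 2.708
v 0.439 -1.167 3.241
v 0.415 -0.08 2.324
v 0.422 -1.331 2.857
v 0.67 -0.208 2.02
v 0.677 -1.459 2.553
v 1.078 -0.241 1.937
v 1.085 -1.492 2.47
f 2 1 4
f 2 4 3
f 4 1 5
f 4 5 3
f 5 1 6
f 5 6 3
f 6 1 7
f 6 7 3
f 7 1 8
f 7 8 3
f 8 1 9
f 8 9 3
f 9 1 10
f 9 10 3
f 10 1 11
f 10 11 3
f 11 1 12
f 11 12 3
f 12 1 2
f 12 2 3
f 14 13 17
f 14 17 15
f 15 17 18
f 15 18 16
f 17 13 19
f 17 19 18
f 18 19 20
f 18 20 16
f 19 13 21
f 19 21 20
f 20 21 22
f 20 22 16
f 21 13 23
f 21 23 22
f 22 23 24
f 22 24 16
f 23 13 25
f 23 25 24
f 24 25 26
f 24 26 16
f 25 13 27
f 25 27 26
f 26 27 28
f 26 28 16
f 27 13 29
f 27 29 28
f 28 29 30
f 28 30 16
f 29 13 31
f 29 31 30
f 30 31 32
f 30 32 16
f 31 13 14
f 31 14 32
f 32 14 15
f 32 15 16

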